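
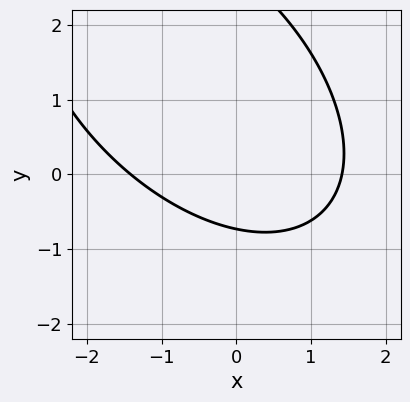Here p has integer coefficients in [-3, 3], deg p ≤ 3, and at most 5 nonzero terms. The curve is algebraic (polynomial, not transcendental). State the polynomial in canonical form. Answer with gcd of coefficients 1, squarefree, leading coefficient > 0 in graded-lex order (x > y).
x^2 + x*y + y^2 - 2*y - 2

First, the degree is 2 — the shape is more complex than any degree-1 curve.
Finally, solving for integer coefficients yields p as stated.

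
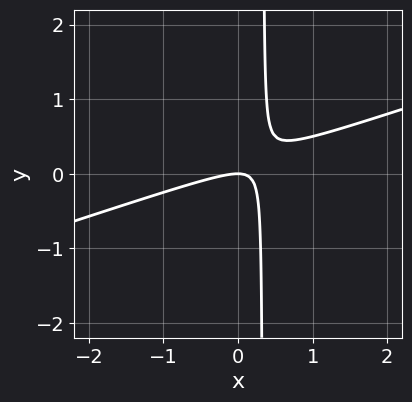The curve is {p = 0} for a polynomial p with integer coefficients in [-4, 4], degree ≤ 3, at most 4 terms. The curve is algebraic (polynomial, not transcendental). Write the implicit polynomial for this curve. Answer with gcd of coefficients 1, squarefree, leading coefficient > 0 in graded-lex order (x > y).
1. Degree: a generic line meets the curve in up to 2 points, so deg p = 2.
2. Observable constraints: one x-axis crossing is at x = 0; it meets the y-axis at y = 0 (among the integer gridlines).
3. Matching integer coefficients to the picture gives p.

x^2 - 3*x*y + y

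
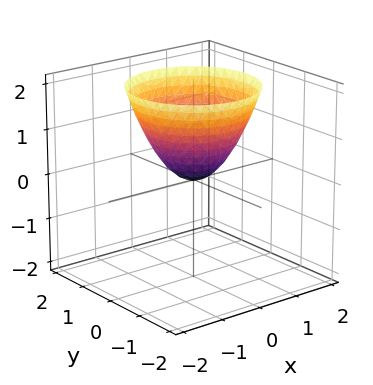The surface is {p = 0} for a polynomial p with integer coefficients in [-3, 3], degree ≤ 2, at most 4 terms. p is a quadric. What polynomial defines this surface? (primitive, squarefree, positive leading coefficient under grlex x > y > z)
x^2 + y^2 - z

(a) The degree is 2 — a paraboloid; a quadric.
(b) Symmetries: every cross-section ⟂ z is a circle, so x, y appear only via x² + y².
(c) Reading off the gridlines: it crosses the z-axis at the gridline z = 0; a circular section at z = 1 has radius exactly 1.
(d) Assembling these constraints gives the stated polynomial.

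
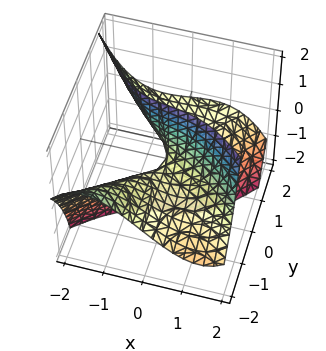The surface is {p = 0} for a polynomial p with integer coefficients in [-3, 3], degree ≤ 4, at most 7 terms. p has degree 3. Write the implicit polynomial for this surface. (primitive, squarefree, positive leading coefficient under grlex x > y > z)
(a) deg p = 3. The shape is more complex than any degree-2 surface.
(b) Against the integer gridlines: the visible z-axis segment lies entirely on the surface; the visible y-axis segment lies entirely on the surface.
(c) Fitting integer coefficients to these (and the overall shape) gives p.

x^3 - x*y^2 + x*y + 3*y*z + x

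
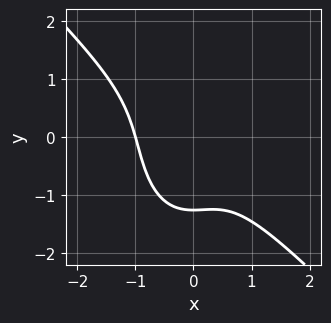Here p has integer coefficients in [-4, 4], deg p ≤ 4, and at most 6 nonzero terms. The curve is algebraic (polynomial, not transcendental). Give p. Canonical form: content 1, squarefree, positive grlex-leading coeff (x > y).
3*x^3 + 2*x^2*y + y^3 + x^2 + 2

deg p = 3.
Against the integer gridlines: it meets the x-axis at x = -1 (among the integer gridlines).
These observations pin down the coefficients.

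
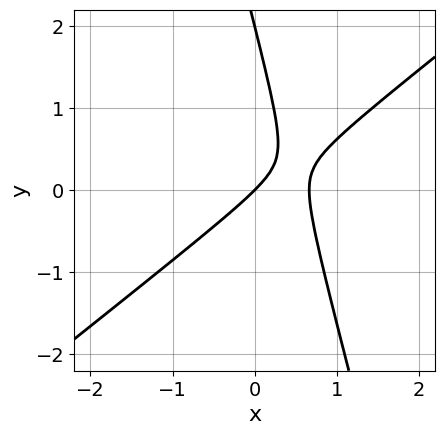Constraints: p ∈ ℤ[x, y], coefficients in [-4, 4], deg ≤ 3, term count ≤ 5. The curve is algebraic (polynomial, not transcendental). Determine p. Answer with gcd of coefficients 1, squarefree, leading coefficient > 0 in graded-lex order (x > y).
1. The degree is 2 — a generic line meets the curve in up to 2 points.
2. Checking where it meets the axes: among the integer gridlines, it crosses the y-axis at y ∈ {0, 2}; one x-axis crossing is at x = 0.
3. Solving for integer coefficients yields p as stated.

3*x^2 - 3*x*y - y^2 - 2*x + 2*y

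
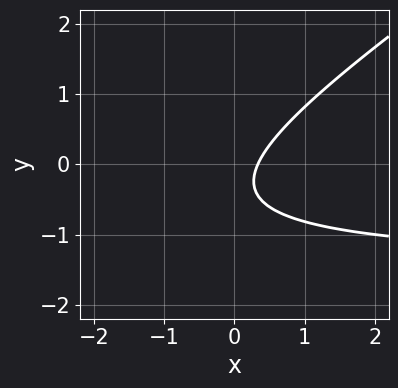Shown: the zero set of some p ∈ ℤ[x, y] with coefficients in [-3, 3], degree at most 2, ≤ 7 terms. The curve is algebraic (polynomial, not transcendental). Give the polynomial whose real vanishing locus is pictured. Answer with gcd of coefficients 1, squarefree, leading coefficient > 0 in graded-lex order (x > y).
First, degree: a generic line meets the curve in up to 2 points, so deg p = 2.
Next, from the axis intercepts and sections: it misses every integer gridline on the y-axis.
Finally, fitting integer coefficients to these (and the overall shape) gives p.

2*x*y - 3*y^2 + 3*x - 2*y - 1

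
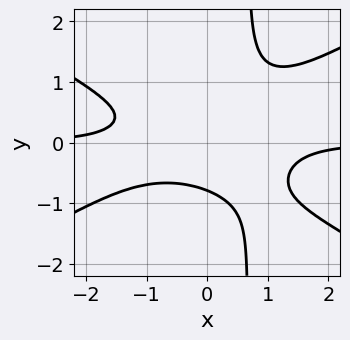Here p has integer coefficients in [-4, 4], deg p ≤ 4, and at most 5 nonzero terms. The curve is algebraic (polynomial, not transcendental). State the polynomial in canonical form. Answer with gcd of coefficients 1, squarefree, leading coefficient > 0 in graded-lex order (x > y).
x^3*y - 3*x*y^3 + 2*y^3 + 1

The degree is 4 — no degree-3 curve has this shape.
Observable constraints: it misses every integer gridline on the x-axis.
Solving for integer coefficients yields p as stated.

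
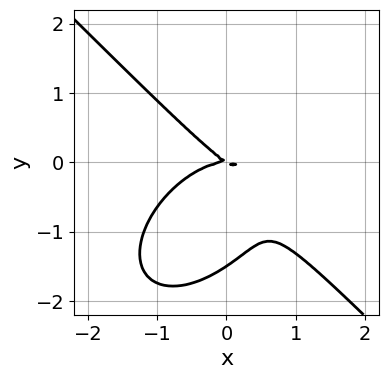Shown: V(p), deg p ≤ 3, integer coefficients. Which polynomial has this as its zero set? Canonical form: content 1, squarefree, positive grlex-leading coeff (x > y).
2*x^3 + 2*y^3 + 2*x*y + 3*y^2

The degree is 3 — the shape is more complex than any degree-2 curve.
Against the integer gridlines: it crosses the y-axis at the gridline y = 0; it crosses the x-axis at the gridline x = 0.
Matching integer coefficients to the picture gives p.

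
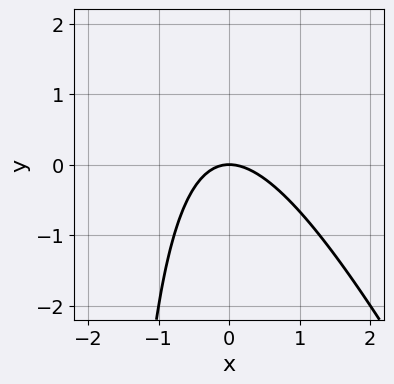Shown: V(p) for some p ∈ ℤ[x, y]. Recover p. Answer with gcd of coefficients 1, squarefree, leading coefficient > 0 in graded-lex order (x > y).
2*x^2 + x*y + 2*y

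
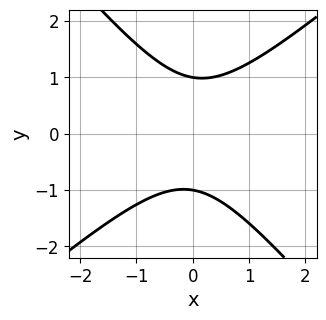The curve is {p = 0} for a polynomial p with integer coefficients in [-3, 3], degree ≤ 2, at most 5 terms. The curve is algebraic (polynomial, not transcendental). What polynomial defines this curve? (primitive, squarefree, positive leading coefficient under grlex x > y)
(a) Degree: a generic line meets the curve in up to 2 points, so deg p = 2.
(b) From the visible intercepts: it misses every integer gridline on the x-axis; the y-axis gridline crossings are at y ∈ {-1, 1}.
(c) The integer polynomial consistent with all of this is the stated p.

3*x^2 - x*y - 3*y^2 + 3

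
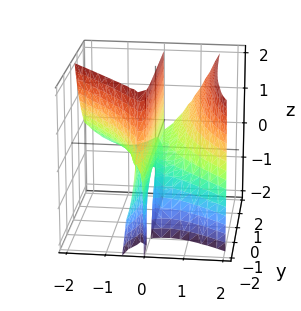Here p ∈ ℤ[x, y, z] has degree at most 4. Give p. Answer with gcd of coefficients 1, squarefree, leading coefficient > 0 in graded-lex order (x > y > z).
3*x^3 + 3*x^2*y - 2*x*y*z - 3*x*z - 2*x

Degree: the shape is more complex than any degree-2 surface, so deg p = 3.
From the axis intercepts and sections: every point of the z-axis in the box is on the surface; it meets the x-axis at x = 0 (among the integer gridlines); the visible y-axis segment lies entirely on the surface.
The integer polynomial consistent with all of this is the stated p.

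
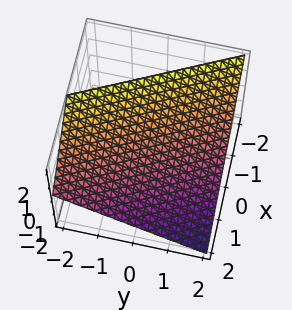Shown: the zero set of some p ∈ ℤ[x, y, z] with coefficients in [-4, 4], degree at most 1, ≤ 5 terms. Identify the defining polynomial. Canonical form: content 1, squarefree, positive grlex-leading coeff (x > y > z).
First, degree: every cross-section is a straight line — this is a plane, so deg p = 1.
Then, against the integer gridlines: one x-axis crossing is at x = 1; it crosses the y-axis at the gridline y = 2; it crosses the z-axis at the gridline z = 1.
Finally, matching integer coefficients to the picture gives p.

2*x + y + 2*z - 2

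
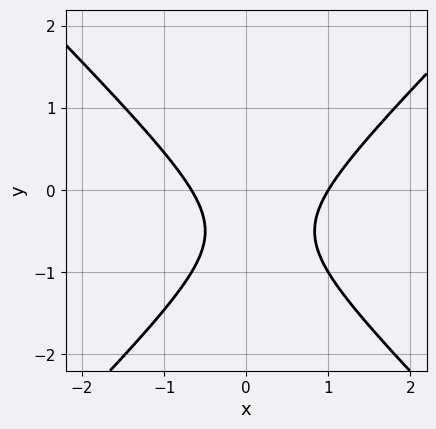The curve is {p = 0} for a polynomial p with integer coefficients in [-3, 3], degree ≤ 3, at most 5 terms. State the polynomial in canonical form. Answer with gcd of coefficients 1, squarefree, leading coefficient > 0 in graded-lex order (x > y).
3*x^2 - 3*y^2 - x - 3*y - 2

(a) deg p = 2. A generic line meets the curve in up to 2 points.
(b) Observable constraints: it meets the x-axis at x = 1 (among the integer gridlines); the curve avoids every integer y-axis point in the box.
(c) Solving for integer coefficients yields p as stated.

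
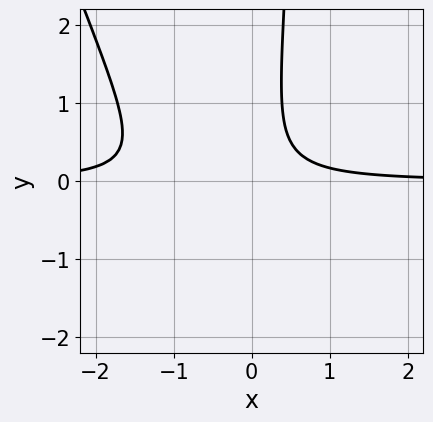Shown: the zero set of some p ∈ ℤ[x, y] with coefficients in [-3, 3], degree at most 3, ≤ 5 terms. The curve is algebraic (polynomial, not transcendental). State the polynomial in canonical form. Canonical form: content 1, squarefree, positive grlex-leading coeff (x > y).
3*x^2*y + x*y^2 + 3*x*y - y^2 - 1

1. Degree: the shape is more complex than any degree-2 curve, so deg p = 3.
2. From the visible intercepts: the curve avoids every integer x-axis point in the box; the curve avoids every integer y-axis point in the box.
3. Fitting integer coefficients to these (and the overall shape) gives p.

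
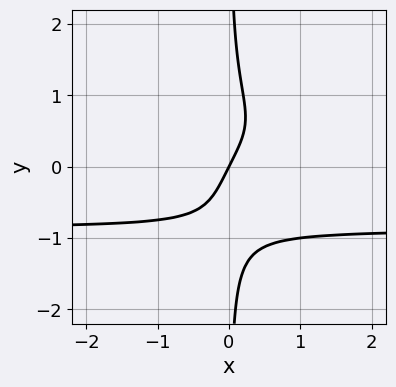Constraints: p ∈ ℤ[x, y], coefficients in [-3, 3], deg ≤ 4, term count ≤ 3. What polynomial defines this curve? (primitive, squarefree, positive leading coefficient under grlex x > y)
3*x*y^3 + 2*x - y

Degree: the shape is more complex than any degree-3 curve, so deg p = 4.
Reading off the gridlines: it crosses the y-axis at the gridline y = 0; it crosses the x-axis at the gridline x = 0.
These observations pin down the coefficients.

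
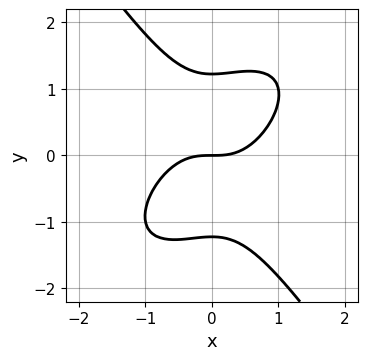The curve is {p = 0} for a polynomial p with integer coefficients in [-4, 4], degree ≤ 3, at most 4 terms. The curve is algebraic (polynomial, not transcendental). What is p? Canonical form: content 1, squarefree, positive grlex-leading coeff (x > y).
3*x^3 - 2*x^2*y + 2*y^3 - 3*y

First, the degree is 3 — the shape is more complex than any degree-2 curve.
Next, checking where it meets the axes: it meets the x-axis at x = 0 (among the integer gridlines); it crosses the y-axis at the gridline y = 0.
Finally, matching integer coefficients to the picture gives p.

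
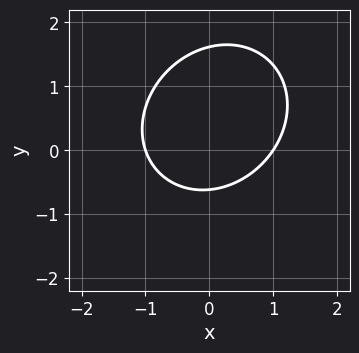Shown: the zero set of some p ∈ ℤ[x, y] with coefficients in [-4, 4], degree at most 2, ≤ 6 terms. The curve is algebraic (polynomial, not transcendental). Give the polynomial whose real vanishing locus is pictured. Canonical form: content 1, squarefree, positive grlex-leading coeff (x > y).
1. Degree: a generic line meets the curve in up to 2 points, so deg p = 2.
2. From the axis intercepts and sections: the x-axis gridline crossings are at x ∈ {-1, 1}.
3. Putting this together gives p.

3*x^2 - x*y + 3*y^2 - 3*y - 3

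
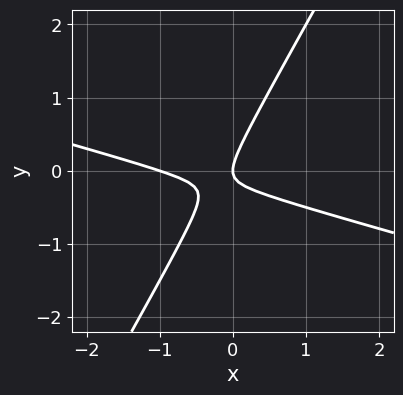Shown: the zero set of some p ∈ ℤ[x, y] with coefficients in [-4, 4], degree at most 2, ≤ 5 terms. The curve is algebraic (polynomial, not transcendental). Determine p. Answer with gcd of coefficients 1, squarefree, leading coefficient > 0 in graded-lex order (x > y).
x^2 + 3*x*y - 2*y^2 + x

First, degree: a generic line meets the curve in up to 2 points, so deg p = 2.
Then, from the visible intercepts: it crosses the y-axis at the gridline y = 0; among the integer gridlines, it crosses the x-axis at x ∈ {-1, 0}.
Finally, these observations pin down the coefficients.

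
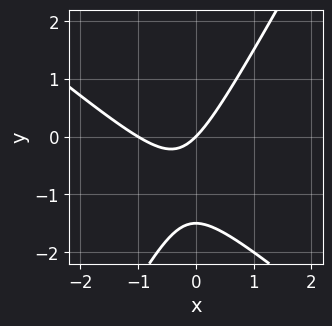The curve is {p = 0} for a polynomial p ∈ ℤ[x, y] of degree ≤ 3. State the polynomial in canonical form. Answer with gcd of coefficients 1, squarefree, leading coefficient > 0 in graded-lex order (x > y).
First, degree: a generic line meets the curve in up to 2 points, so deg p = 2.
Then, reading off the gridlines: the x-axis gridline crossings are at x ∈ {-1, 0}; it crosses the y-axis at the gridline y = 0.
Finally, the integer polynomial consistent with all of this is the stated p.

3*x^2 + 2*x*y - 2*y^2 + 3*x - 3*y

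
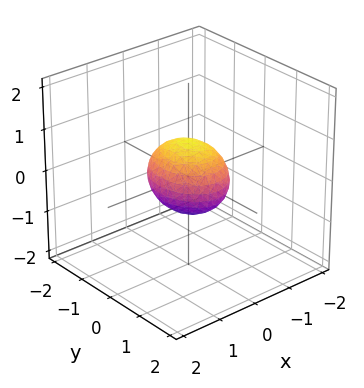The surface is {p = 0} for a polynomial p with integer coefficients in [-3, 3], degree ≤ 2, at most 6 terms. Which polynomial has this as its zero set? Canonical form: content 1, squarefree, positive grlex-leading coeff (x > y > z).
3*x^2 + 2*y^2 + 3*z^2 - 2

(a) The degree is 2 — bounded and convex; a quadric.
(b) Symmetries: the z ↦ −z reflection is a symmetry, so z appears only in even powers; mirror symmetry x ↦ −x ⇒ only even powers of x; it's symmetric under y → −y, forcing even powers of y.
(c) From the axis intercepts and sections: the y-axis gridline crossings are at y ∈ {-1, 1}.
(d) Putting this together gives p.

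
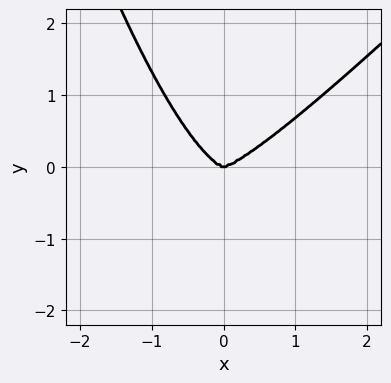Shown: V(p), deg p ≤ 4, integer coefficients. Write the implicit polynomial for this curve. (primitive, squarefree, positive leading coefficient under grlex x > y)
First, deg p = 4. A generic line meets the curve in up to 4 points.
Then, from the axis intercepts and sections: it meets the x-axis at x = 0 (among the integer gridlines); one y-axis crossing is at y = 0.
Finally, the integer polynomial consistent with all of this is the stated p.

x^4 - x^3*y - y^3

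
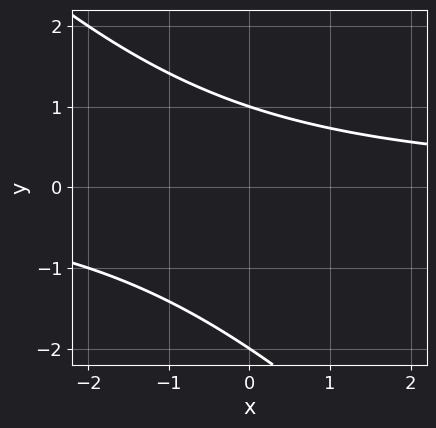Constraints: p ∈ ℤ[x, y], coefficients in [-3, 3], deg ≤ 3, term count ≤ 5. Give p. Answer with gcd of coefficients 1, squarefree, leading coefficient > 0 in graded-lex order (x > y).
x*y + y^2 + y - 2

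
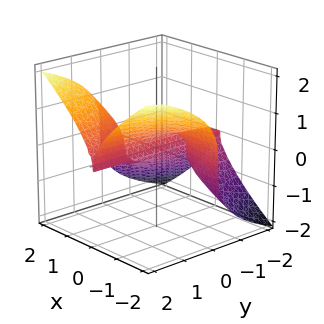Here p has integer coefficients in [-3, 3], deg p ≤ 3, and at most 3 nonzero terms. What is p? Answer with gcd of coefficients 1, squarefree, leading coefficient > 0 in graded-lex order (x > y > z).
First, the degree is 3 — the shape is more complex than any degree-2 surface.
Then, against the integer gridlines: it meets the x-axis at x = 0 (among the integer gridlines); every point of the y-axis in the box is on the surface; one z-axis crossing is at z = 0.
Finally, matching integer coefficients to the picture gives p.

3*x^2*y - 3*z^3 - x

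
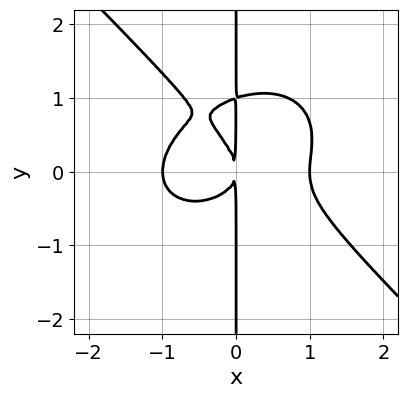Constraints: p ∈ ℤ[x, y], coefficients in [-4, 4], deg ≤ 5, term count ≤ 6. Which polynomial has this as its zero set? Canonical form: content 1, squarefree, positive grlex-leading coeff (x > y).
2*x^4 + x^2*y^2 + 3*x*y^3 - 3*x*y^2 - 2*x^2

1. Degree: a generic line meets the curve in up to 4 points, so deg p = 4.
2. Reading off the gridlines: the x-axis gridline crossings are at x ∈ {-1, 1}; every point of the y-axis in the box is on the curve.
3. Fitting integer coefficients to these (and the overall shape) gives p.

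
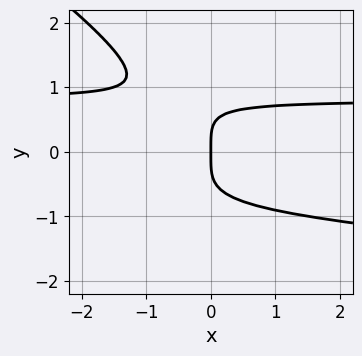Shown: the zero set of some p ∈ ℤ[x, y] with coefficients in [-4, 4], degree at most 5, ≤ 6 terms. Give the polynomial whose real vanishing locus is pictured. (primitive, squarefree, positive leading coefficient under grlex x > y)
2*x*y^3 + 3*y^4 + 3*x*y^2 - 3*x

Degree: no degree-3 curve has this shape, so deg p = 4.
Checking where it meets the axes: it meets the x-axis at x = 0 (among the integer gridlines); it crosses the y-axis at the gridline y = 0.
The integer polynomial consistent with all of this is the stated p.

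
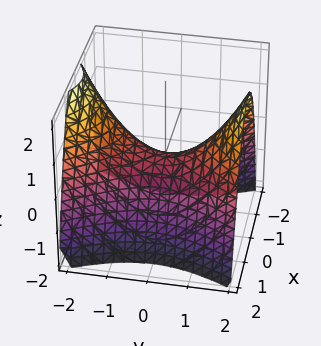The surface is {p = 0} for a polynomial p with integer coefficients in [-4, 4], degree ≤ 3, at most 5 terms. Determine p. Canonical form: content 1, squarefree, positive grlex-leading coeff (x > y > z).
First, deg p = 2. A saddle surface; a quadric.
Then, symmetries: it's symmetric under x → −x, forcing even powers of x; mirror symmetry y ↦ −y ⇒ only even powers of y.
Then, reading off the gridlines: it meets the x-axis at x = 0 (among the integer gridlines); it meets the y-axis at y = 0 (among the integer gridlines); it meets the z-axis at z = 0 (among the integer gridlines).
Finally, fitting integer coefficients to these (and the overall shape) gives p.

2*x^2 - y^2 + 2*z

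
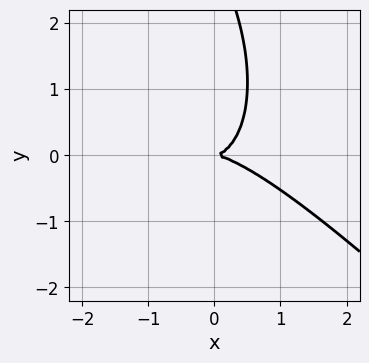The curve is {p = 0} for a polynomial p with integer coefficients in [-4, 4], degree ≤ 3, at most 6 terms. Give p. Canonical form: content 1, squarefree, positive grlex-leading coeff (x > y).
2*x^3 + 3*x^2*y + 2*x*y^2 + y^3 - 3*y^2

First, deg p = 3. A generic line meets the curve in up to 3 points.
Next, observable constraints: it meets the x-axis at x = 0 (among the integer gridlines); one y-axis crossing is at y = 0.
Finally, together with the visible shape, these determine p as stated.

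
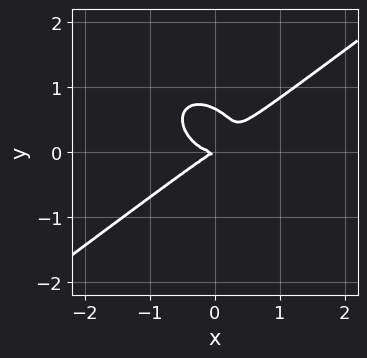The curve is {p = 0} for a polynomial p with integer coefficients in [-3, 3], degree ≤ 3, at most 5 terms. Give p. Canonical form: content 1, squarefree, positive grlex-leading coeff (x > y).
(a) deg p = 3.
(b) From the axis intercepts and sections: it meets the x-axis at x = 0 (among the integer gridlines); it meets the y-axis at y = 0 (among the integer gridlines).
(c) These observations pin down the coefficients.

2*x^3 - x^2*y - 3*y^3 - x*y + 2*y^2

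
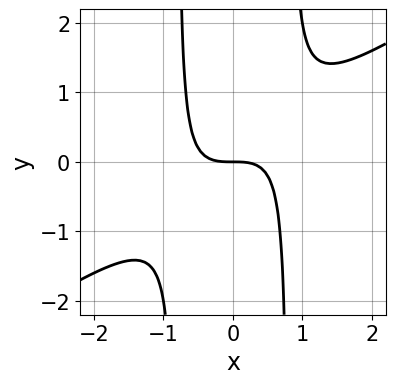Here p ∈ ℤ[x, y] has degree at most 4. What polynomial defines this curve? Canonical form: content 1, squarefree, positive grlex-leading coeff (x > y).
2*x^3 - 3*x^2*y + 2*y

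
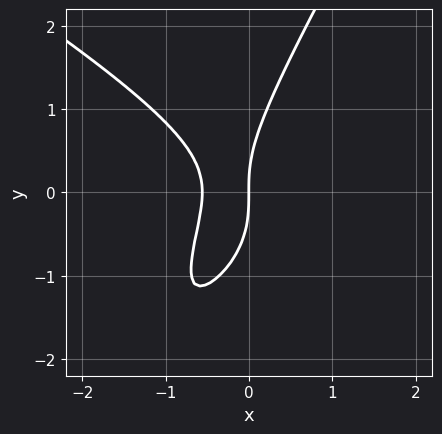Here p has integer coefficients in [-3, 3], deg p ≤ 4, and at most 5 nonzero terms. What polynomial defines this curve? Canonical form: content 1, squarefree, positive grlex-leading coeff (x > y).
First, deg p = 3. No degree-2 curve has this shape.
Next, from the axis intercepts and sections: it crosses the y-axis at the gridline y = 0; one x-axis crossing is at x = 0.
Finally, solving for integer coefficients yields p as stated.

x^3 - 2*x*y^2 + y^3 - 3*x^2 - 2*x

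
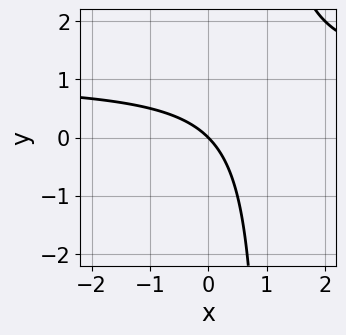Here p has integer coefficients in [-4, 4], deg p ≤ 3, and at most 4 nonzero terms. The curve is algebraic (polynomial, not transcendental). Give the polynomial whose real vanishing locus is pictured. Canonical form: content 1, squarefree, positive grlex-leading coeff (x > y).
x*y - x - y

1. The degree is 2 — no degree-1 curve has this shape.
2. Observable constraints: one x-axis crossing is at x = 0; one y-axis crossing is at y = 0.
3. Matching integer coefficients to the picture gives p.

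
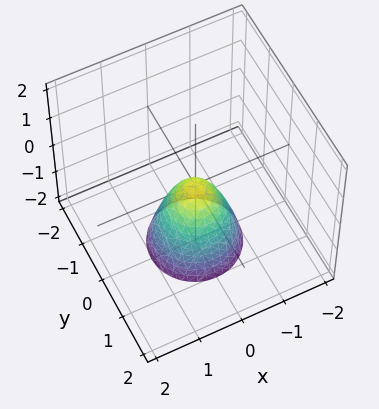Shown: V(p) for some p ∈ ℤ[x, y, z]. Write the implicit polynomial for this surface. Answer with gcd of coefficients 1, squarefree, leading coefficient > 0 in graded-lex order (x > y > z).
1. Degree: a single bowl opening along one axis; a quadric, so deg p = 2.
2. Symmetries: rotational symmetry about the z-axis ⇒ p depends on x, y only through x² + y².
3. From the axis intercepts and sections: it crosses the z-axis at the gridline z = 0; a circular section at z = -2 has radius exactly 1.
4. Solving for integer coefficients yields p as stated.

2*x^2 + 2*y^2 + z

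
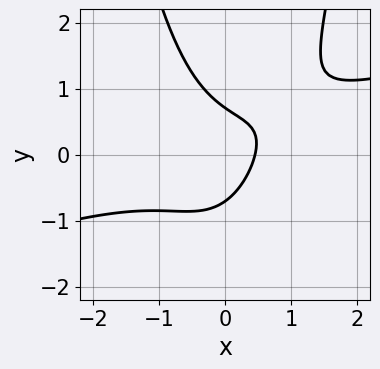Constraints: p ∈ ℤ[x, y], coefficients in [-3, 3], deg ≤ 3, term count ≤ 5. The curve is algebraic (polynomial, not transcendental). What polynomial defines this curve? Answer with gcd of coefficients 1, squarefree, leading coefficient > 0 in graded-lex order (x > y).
1. Degree: the shape is more complex than any degree-2 curve, so deg p = 3.
2. The integer polynomial consistent with all of this is the stated p.

x^3 - 3*x^2*y + 2*y^2 + 2*x - 1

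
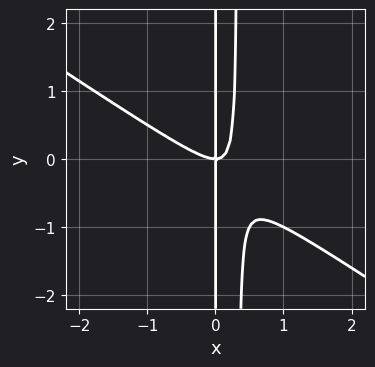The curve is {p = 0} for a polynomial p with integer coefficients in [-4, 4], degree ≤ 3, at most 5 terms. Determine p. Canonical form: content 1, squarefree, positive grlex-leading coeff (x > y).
2*x^3 + 3*x^2*y - x*y

deg p = 3.
From the visible intercepts: every point of the y-axis in the box is on the curve; it crosses the x-axis at the gridline x = 0.
Fitting integer coefficients to these (and the overall shape) gives p.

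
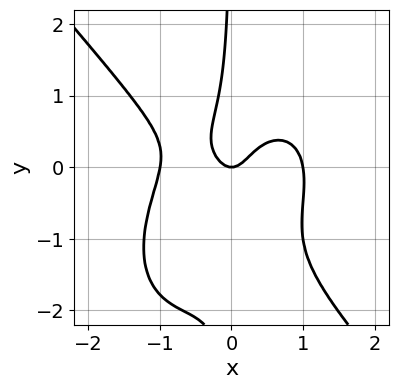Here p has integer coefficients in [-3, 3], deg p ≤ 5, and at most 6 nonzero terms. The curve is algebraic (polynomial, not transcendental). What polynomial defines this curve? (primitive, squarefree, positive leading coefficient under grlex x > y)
3*x^4 + 2*x*y^3 + 3*x*y^2 - 3*x^2 + y

First, deg p = 4.
Next, reading off the gridlines: among the integer gridlines, it crosses the x-axis at x ∈ {-1, 0, 1}; one y-axis crossing is at y = 0.
Finally, matching integer coefficients to the picture gives p.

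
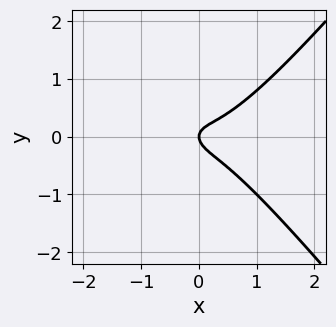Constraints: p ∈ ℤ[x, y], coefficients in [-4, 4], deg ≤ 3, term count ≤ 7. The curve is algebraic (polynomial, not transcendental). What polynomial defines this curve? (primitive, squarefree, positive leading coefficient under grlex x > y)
3*x^3 - 2*x*y^2 - x*y - 3*y^2 + x

First, degree: no degree-2 curve has this shape, so deg p = 3.
Next, against the integer gridlines: it crosses the y-axis at the gridline y = 0; one x-axis crossing is at x = 0.
Finally, assembling these constraints gives the stated polynomial.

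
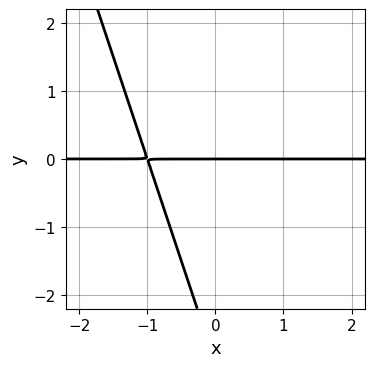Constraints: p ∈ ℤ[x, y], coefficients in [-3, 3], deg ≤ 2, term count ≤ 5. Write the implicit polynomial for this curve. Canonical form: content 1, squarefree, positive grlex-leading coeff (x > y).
3*x*y + y^2 + 3*y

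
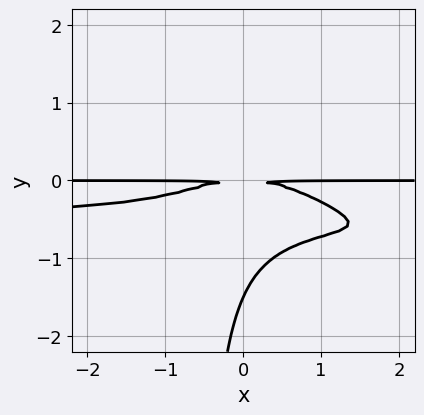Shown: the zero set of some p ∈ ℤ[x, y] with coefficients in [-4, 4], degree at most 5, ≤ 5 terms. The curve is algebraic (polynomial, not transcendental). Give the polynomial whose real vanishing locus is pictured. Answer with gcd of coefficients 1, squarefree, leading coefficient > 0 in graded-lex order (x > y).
(a) The degree is 4 — the shape is more complex than any degree-3 curve.
(b) Checking where it meets the axes: every point of the x-axis in the box is on the curve.
(c) Putting this together gives p.

2*x^2*y^2 + 3*x*y^3 + x^2*y + 2*y^3 + 3*y^2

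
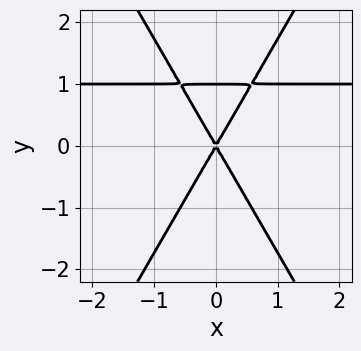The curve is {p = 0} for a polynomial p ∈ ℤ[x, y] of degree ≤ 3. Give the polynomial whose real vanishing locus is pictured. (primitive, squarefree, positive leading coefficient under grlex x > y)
1. The degree is 3 — no degree-2 curve has this shape.
2. Symmetries: the x ↦ −x reflection is a symmetry, so x appears only in even powers.
3. Observable constraints: one x-axis crossing is at x = 0; the y-axis gridline crossings are at y ∈ {0, 1}.
4. Putting this together gives p.

3*x^2*y - y^3 - 3*x^2 + y^2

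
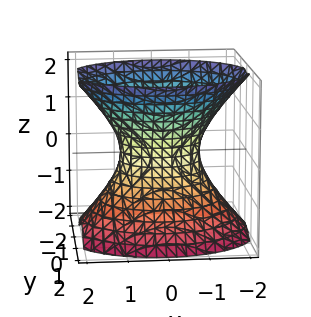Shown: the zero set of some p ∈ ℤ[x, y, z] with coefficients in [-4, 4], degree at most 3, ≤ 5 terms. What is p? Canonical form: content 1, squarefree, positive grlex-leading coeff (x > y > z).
2*x^2 + 3*y^2 - 2*z^2 - 2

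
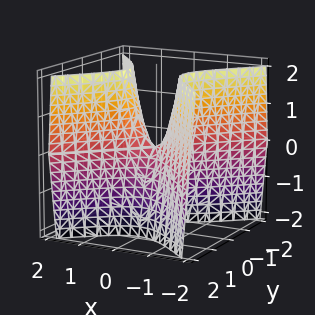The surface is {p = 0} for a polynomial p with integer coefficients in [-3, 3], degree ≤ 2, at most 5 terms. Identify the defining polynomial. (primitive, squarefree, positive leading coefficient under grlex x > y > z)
3*x^2 - 3*y^2 - z

First, the degree is 2 — a hyperbolic paraboloid; a quadric.
Then, symmetries: it's symmetric under y → −y, forcing even powers of y; mirror symmetry x ↦ −x ⇒ only even powers of x.
Then, from the axis intercepts and sections: it crosses the y-axis at the gridline y = 0; one z-axis crossing is at z = 0.
Finally, these observations pin down the coefficients.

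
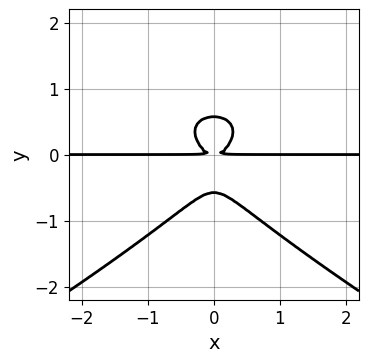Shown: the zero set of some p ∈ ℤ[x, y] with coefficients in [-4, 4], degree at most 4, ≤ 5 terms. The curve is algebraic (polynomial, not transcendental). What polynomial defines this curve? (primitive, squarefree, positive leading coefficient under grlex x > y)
1. Degree: no degree-3 curve has this shape, so deg p = 4.
2. Symmetries: the x ↦ −x reflection is a symmetry, so x appears only in even powers.
3. Observable constraints: every point of the x-axis in the box is on the curve.
4. Matching integer coefficients to the picture gives p.

x^2*y^2 - 3*y^4 - 3*x^2*y + y^2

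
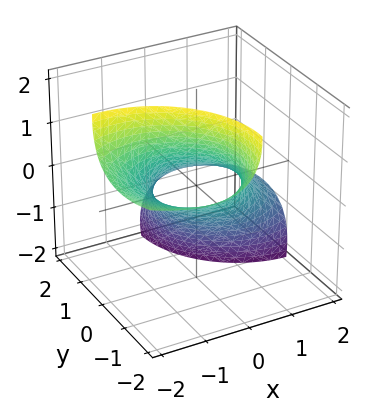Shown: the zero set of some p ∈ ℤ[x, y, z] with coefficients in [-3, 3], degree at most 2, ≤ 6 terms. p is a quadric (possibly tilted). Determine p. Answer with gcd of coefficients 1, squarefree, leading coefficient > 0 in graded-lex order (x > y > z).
x^2 + 2*x*z + y^2 + 2*y*z + z^2 - 1

The degree is 2 — a generic line meets the surface in up to 2 points.
Observable constraints: among the integer gridlines, it crosses the x-axis at x ∈ {-1, 1}; the z-axis gridline crossings are at z ∈ {-1, 1}; among the integer gridlines, it crosses the y-axis at y ∈ {-1, 1}.
Assembling these constraints gives the stated polynomial.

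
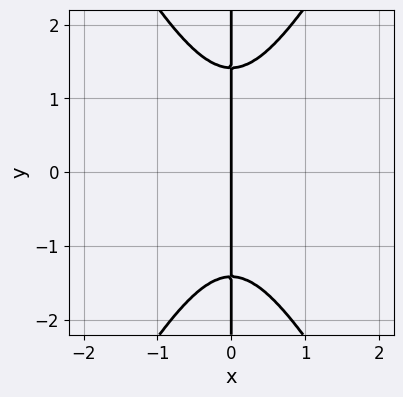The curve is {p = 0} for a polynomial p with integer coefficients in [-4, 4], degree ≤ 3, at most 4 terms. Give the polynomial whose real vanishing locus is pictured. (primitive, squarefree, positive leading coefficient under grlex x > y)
1. deg p = 3. A generic line meets the curve in up to 3 points.
2. Symmetries: the y ↦ −y reflection is a symmetry, so y appears only in even powers.
3. Observable constraints: it crosses the x-axis at the gridline x = 0; every point of the y-axis in the box is on the curve.
4. Matching integer coefficients to the picture gives p.

3*x^3 - x*y^2 + 2*x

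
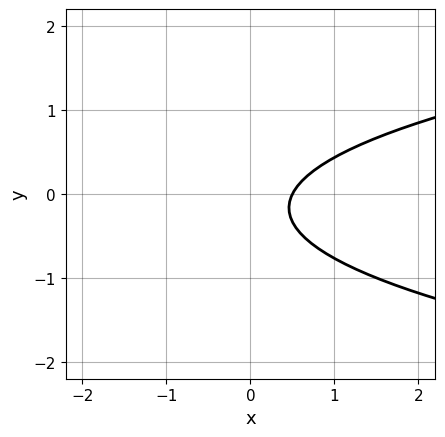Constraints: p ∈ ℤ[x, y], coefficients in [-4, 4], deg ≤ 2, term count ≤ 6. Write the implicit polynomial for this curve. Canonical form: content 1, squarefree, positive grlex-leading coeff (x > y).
First, the degree is 2 — no degree-1 curve has this shape.
Next, reading off the gridlines: no y-intercept at any integer in the box.
Finally, together with the visible shape, these determine p as stated.

3*y^2 - 2*x + y + 1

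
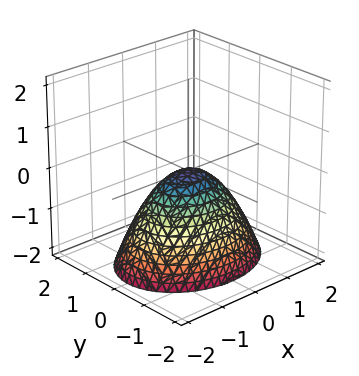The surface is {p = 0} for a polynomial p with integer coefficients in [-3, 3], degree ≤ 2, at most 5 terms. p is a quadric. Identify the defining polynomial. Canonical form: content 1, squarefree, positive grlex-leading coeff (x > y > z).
2*x^2 + 3*y^2 + 3*z

(a) Degree: a single bowl opening along one axis; a quadric, so deg p = 2.
(b) Symmetries: mirror symmetry x ↦ −x ⇒ only even powers of x; it's symmetric under y → −y, forcing even powers of y.
(c) Observable constraints: one x-axis crossing is at x = 0; one y-axis crossing is at y = 0; it meets the z-axis at z = 0 (among the integer gridlines).
(d) Together with the visible shape, these determine p as stated.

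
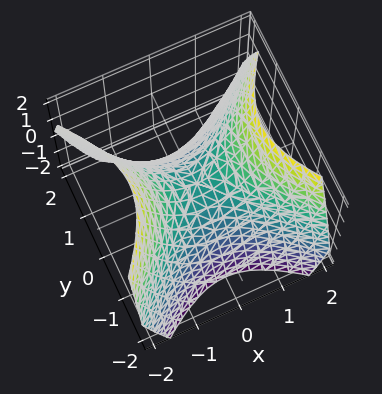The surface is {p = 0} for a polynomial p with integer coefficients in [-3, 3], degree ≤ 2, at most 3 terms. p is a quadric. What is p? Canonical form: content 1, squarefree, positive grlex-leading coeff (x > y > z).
deg p = 2. A saddle surface; a quadric.
Symmetries: it's symmetric under x → −x, forcing even powers of x; mirror symmetry y ↦ −y ⇒ only even powers of y.
From the axis intercepts and sections: one z-axis crossing is at z = 0; it meets the y-axis at y = 0 (among the integer gridlines).
Solving for integer coefficients yields p as stated.

x^2 - y^2 - z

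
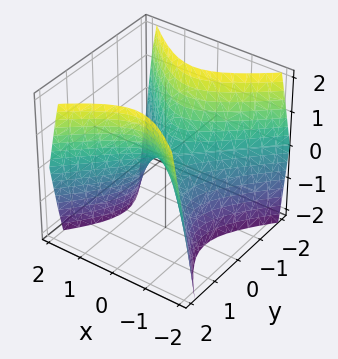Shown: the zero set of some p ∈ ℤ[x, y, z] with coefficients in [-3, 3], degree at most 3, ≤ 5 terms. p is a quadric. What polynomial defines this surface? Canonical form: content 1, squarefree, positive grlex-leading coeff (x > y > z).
1. Degree: a saddle surface; a quadric, so deg p = 2.
2. Symmetries: mirror symmetry y ↦ −y ⇒ only even powers of y; mirror symmetry x ↦ −x ⇒ only even powers of x.
3. Checking where it meets the axes: it meets the y-axis at y = 0 (among the integer gridlines); it crosses the z-axis at the gridline z = 0; it crosses the x-axis at the gridline x = 0.
4. The integer polynomial consistent with all of this is the stated p.

3*x^2 - 3*y^2 + 2*z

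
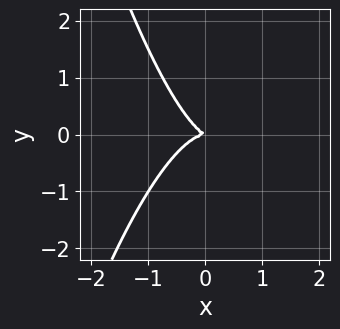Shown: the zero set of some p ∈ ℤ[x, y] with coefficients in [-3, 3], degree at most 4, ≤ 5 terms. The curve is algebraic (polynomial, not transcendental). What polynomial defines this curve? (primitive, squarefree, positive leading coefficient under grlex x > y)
3*x^3 + x*y + 2*y^2

(a) deg p = 3.
(b) Reading off the gridlines: it meets the y-axis at y = 0 (among the integer gridlines); one x-axis crossing is at x = 0.
(c) Together with the visible shape, these determine p as stated.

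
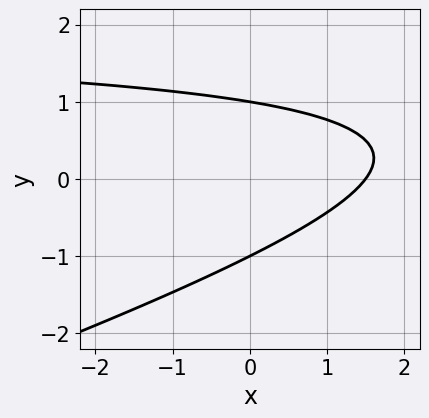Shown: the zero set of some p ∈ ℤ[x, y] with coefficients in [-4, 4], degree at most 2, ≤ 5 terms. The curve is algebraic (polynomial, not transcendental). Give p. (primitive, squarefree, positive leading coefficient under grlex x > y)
(a) deg p = 2. No degree-1 curve has this shape.
(b) Observable constraints: among the integer gridlines, it crosses the y-axis at y ∈ {-1, 1}.
(c) Fitting integer coefficients to these (and the overall shape) gives p.

x*y - 3*y^2 - 2*x + 3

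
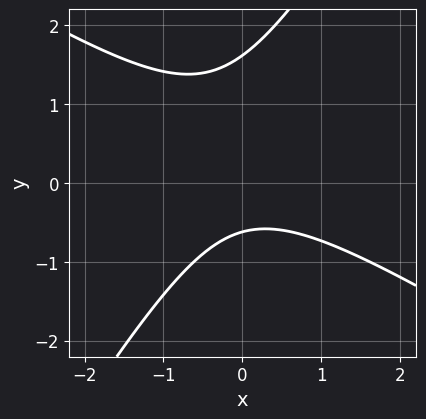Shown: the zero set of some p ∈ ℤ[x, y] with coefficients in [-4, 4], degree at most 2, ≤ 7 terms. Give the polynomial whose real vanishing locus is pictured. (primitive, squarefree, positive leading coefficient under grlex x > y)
The degree is 2 — the shape is more complex than any degree-1 curve.
Reading off the gridlines: the curve avoids every integer x-axis point in the box.
Matching integer coefficients to the picture gives p.

x^2 + x*y - y^2 + y + 1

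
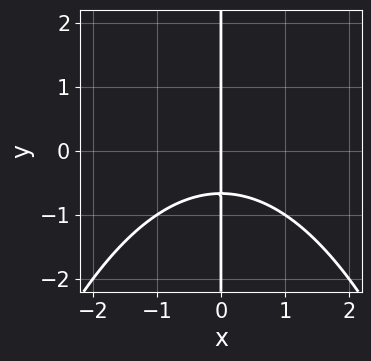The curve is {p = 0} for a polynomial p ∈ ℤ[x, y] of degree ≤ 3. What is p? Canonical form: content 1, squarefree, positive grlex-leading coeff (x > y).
x^3 + 3*x*y + 2*x

First, the degree is 3 — the shape is more complex than any degree-2 curve.
Next, against the integer gridlines: one x-axis crossing is at x = 0; every point of the y-axis in the box is on the curve.
Finally, these observations pin down the coefficients.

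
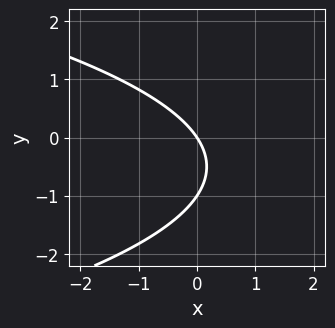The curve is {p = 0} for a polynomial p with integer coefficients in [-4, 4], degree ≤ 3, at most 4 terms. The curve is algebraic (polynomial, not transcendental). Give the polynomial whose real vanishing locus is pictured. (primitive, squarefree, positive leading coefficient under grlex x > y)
2*y^2 + 3*x + 2*y

1. The degree is 2 — a generic line meets the curve in up to 2 points.
2. Observable constraints: one x-axis crossing is at x = 0; among the integer gridlines, it crosses the y-axis at y ∈ {-1, 0}.
3. Assembling these constraints gives the stated polynomial.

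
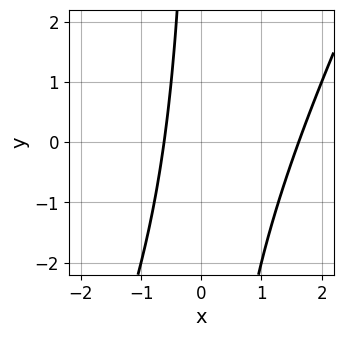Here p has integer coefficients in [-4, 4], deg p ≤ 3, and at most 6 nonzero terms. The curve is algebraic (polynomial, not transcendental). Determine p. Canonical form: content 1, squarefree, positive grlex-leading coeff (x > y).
First, the degree is 2 — a generic line meets the curve in up to 2 points.
Then, from the visible intercepts: the curve avoids every integer y-axis point in the box.
Finally, the integer polynomial consistent with all of this is the stated p.

2*x^2 - x*y - 2*x - 2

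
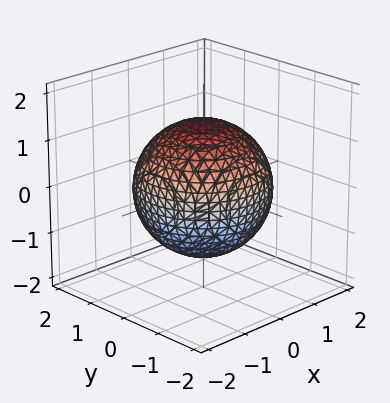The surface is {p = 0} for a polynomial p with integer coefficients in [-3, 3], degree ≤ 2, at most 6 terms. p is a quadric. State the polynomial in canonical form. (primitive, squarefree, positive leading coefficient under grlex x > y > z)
x^2 + y^2 + z^2 - 2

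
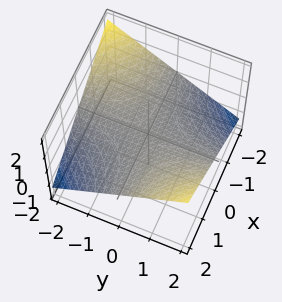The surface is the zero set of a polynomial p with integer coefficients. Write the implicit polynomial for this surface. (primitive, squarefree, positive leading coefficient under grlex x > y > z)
x*y - 3*z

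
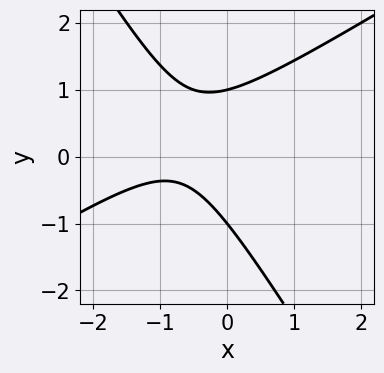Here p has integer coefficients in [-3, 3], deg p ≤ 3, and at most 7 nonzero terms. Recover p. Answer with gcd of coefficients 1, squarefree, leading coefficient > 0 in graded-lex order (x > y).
2*x^2 - 2*x*y - 2*y^2 + 3*x + 2

First, the degree is 2 — a generic line meets the curve in up to 2 points.
Next, reading off the gridlines: the curve avoids every integer x-axis point in the box; the y-axis gridline crossings are at y ∈ {-1, 1}.
Finally, the integer polynomial consistent with all of this is the stated p.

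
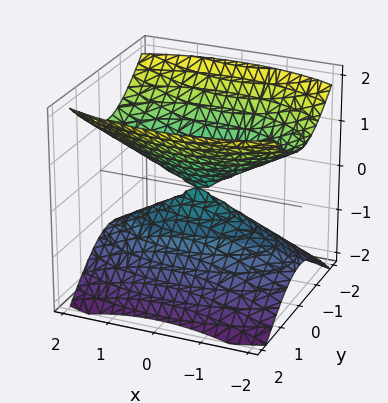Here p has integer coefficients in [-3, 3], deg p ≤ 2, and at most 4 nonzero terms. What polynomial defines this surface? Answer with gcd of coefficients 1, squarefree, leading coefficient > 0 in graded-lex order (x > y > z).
x^2 + 3*y^2 - 3*z^2

I count 2 distinct pieces. They look like related sheets of one shape, so recover p as a whole.
The degree is 2 — two nappes meeting at a single point; a quadric.
Symmetries: mirror symmetry z ↦ −z ⇒ only even powers of z; the y ↦ −y reflection is a symmetry, so y appears only in even powers; it's symmetric under x → −x, forcing even powers of x.
Against the integer gridlines: it crosses the z-axis at the gridline z = 0; it meets the y-axis at y = 0 (among the integer gridlines); it crosses the x-axis at the gridline x = 0.
Assembling these constraints gives the stated polynomial.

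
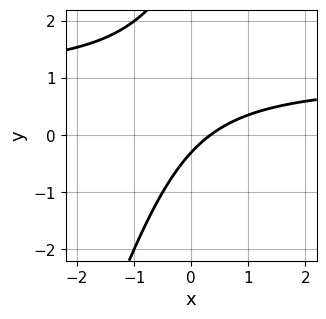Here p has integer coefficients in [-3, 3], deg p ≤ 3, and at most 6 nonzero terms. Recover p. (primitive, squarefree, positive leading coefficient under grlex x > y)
3*x*y - y^2 - 3*x + 3*y + 1

First, deg p = 2. No degree-1 curve has this shape.
Finally, putting this together gives p.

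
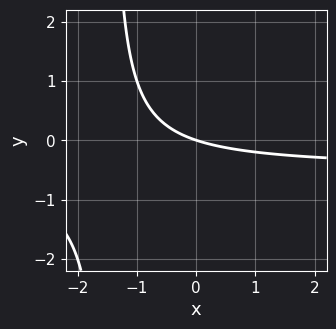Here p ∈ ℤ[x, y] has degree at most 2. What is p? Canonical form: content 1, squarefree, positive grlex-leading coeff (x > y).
First, deg p = 2. The shape is more complex than any degree-1 curve.
Then, against the integer gridlines: one x-axis crossing is at x = 0; one y-axis crossing is at y = 0.
Finally, these observations pin down the coefficients.

2*x*y + x + 3*y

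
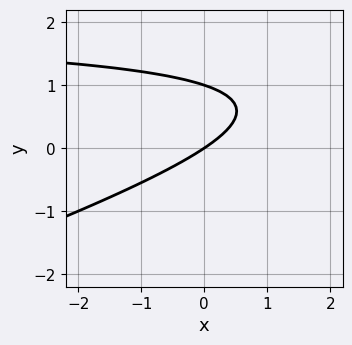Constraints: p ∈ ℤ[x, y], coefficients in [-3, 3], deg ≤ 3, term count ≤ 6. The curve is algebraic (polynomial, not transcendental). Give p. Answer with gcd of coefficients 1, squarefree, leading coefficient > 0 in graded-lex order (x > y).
(a) Degree: no degree-1 curve has this shape, so deg p = 2.
(b) Reading off the gridlines: one x-axis crossing is at x = 0; the y-axis gridline crossings are at y ∈ {0, 1}.
(c) The integer polynomial consistent with all of this is the stated p.

x*y - 3*y^2 - 2*x + 3*y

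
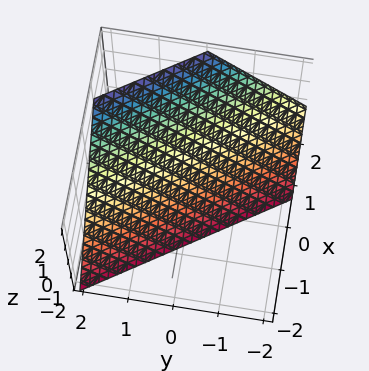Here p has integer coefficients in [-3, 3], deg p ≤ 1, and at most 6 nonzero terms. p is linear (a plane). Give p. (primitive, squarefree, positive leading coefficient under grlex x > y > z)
1. The degree is 1 — every cross-section is a straight line — this is a plane.
2. From the axis intercepts and sections: one z-axis crossing is at z = -1; it meets the y-axis at y = 1 (among the integer gridlines).
3. The integer polynomial consistent with all of this is the stated p.

3*x + 2*y - 2*z - 2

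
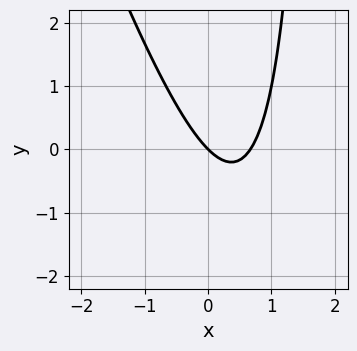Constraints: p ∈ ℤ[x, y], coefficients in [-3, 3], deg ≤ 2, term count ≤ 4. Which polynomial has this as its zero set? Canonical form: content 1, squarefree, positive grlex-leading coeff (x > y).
3*x^2 + x*y - 2*x - 2*y

(a) The degree is 2 — no degree-1 curve has this shape.
(b) Against the integer gridlines: it meets the x-axis at x = 0 (among the integer gridlines); it meets the y-axis at y = 0 (among the integer gridlines).
(c) The integer polynomial consistent with all of this is the stated p.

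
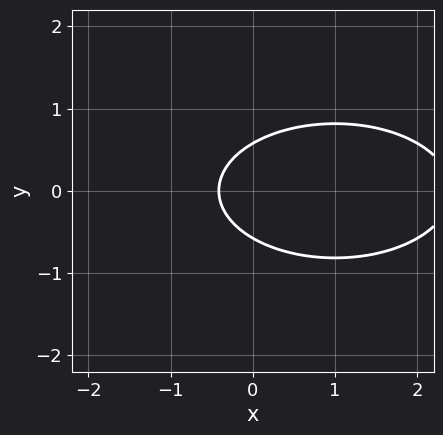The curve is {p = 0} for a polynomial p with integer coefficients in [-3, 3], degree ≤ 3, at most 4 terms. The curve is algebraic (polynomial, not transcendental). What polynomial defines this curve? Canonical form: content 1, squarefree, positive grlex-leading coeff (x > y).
x^2 + 3*y^2 - 2*x - 1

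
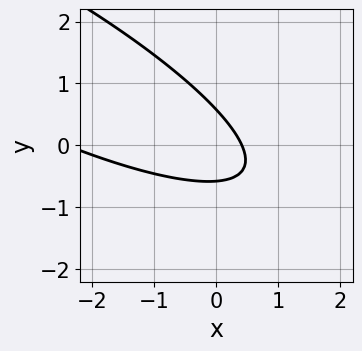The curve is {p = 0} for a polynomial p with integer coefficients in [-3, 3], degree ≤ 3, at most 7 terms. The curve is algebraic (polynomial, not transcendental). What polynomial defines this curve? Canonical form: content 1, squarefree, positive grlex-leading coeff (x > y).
(a) Degree: a generic line meets the curve in up to 2 points, so deg p = 2.
(b) The integer polynomial consistent with all of this is the stated p.

x^2 + 3*x*y + 3*y^2 + 2*x - 1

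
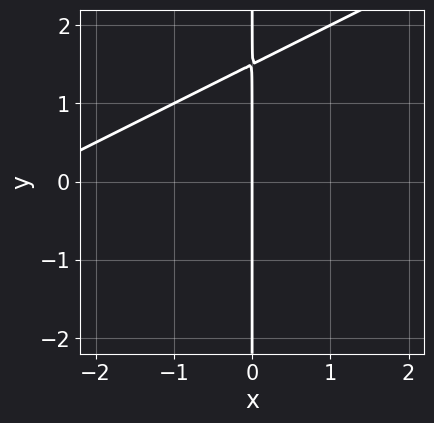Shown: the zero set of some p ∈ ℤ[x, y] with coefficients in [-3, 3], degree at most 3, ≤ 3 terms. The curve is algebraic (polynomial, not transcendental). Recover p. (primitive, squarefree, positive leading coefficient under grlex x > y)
1. The degree is 2 — the shape is more complex than any degree-1 curve.
2. Checking where it meets the axes: one x-axis crossing is at x = 0; every point of the y-axis in the box is on the curve.
3. Together with the visible shape, these determine p as stated.

x^2 - 2*x*y + 3*x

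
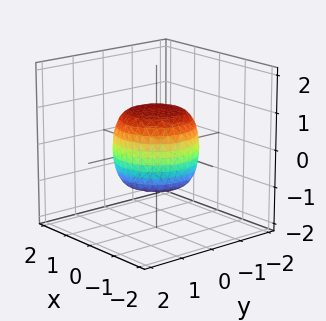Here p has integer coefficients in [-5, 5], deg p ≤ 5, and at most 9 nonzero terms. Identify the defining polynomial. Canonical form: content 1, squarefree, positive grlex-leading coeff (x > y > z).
2*x^4 + 4*x^2*y^2 + 2*y^4 - x^2 - y^2 + 2*z^2 - 2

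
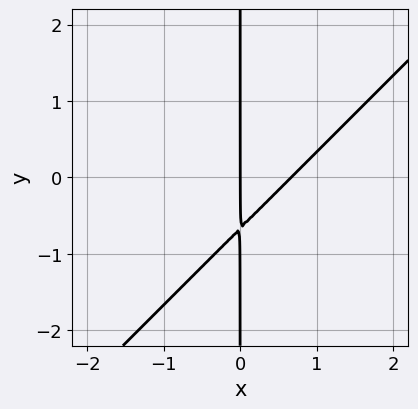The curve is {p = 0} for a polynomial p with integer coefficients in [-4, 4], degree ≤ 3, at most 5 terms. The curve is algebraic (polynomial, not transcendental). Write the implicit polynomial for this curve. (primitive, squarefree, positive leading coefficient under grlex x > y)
3*x^2 - 3*x*y - 2*x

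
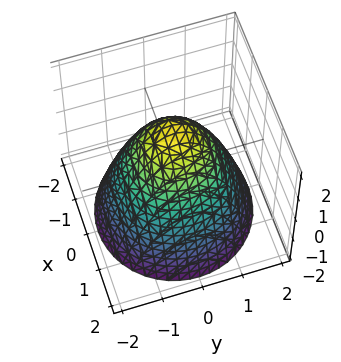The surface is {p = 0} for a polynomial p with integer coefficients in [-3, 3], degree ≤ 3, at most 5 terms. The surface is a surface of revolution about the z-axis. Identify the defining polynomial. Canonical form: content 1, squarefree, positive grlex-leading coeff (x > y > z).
First, degree: no degree-1 surface has this shape, so deg p = 2.
Then, symmetry: the surface is invariant under rotation about z: p = q(x² + y², z).
Next, against the integer gridlines: a circular section at z = 0 has radius between 1 and 2.
Finally, assembling these constraints gives the stated polynomial.

2*x^2 + 2*y^2 + 2*z - 3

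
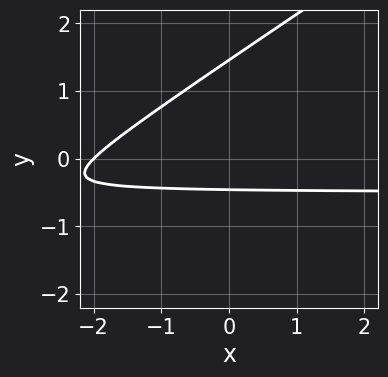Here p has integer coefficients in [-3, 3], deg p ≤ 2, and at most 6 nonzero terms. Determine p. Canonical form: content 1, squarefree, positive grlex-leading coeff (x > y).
(a) deg p = 2. A generic line meets the curve in up to 2 points.
(b) Checking where it meets the axes: it crosses the x-axis at the gridline x = -2.
(c) Solving for integer coefficients yields p as stated.

2*x*y - 3*y^2 + x + 3*y + 2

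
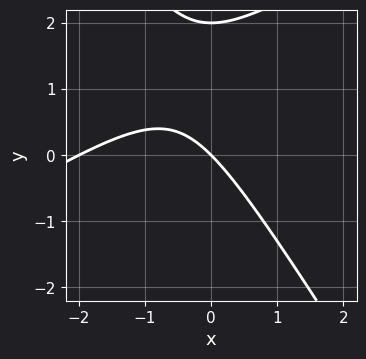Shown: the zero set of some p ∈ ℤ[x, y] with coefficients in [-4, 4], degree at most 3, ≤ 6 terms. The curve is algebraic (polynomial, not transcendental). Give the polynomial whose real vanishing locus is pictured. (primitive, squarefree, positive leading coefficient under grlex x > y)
x^2 - x*y - y^2 + 2*x + 2*y

First, degree: the shape is more complex than any degree-1 curve, so deg p = 2.
Then, from the visible intercepts: among the integer gridlines, it crosses the y-axis at y ∈ {0, 2}; among the integer gridlines, it crosses the x-axis at x ∈ {-2, 0}.
Finally, assembling these constraints gives the stated polynomial.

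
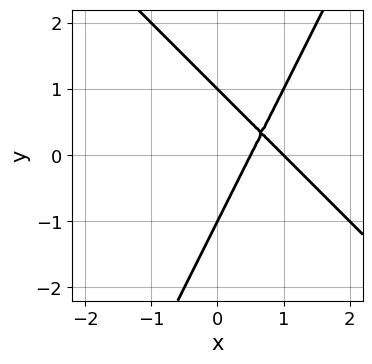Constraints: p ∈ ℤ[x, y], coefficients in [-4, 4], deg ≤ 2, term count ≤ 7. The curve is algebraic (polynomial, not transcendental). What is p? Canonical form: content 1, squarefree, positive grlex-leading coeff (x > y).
First, degree: no degree-1 curve has this shape, so deg p = 2.
Then, reading off the gridlines: the y-axis gridline crossings are at y ∈ {-1, 1}; it crosses the x-axis at the gridline x = 1.
Finally, putting this together gives p.

2*x^2 + x*y - y^2 - 3*x + 1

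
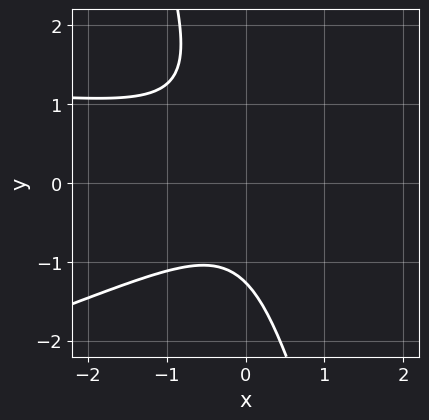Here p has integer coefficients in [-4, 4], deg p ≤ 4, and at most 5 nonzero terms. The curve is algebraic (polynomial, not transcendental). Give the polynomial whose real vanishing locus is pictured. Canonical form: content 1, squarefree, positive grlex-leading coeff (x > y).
First, degree: a generic line meets the curve in up to 3 points, so deg p = 3.
Then, reading off the gridlines: no x-intercept at any integer in the box.
Finally, putting this together gives p.

x^2*y - 3*x*y^2 - y^3 - 2*x^2 - 2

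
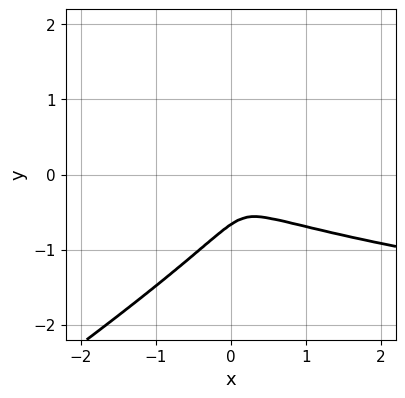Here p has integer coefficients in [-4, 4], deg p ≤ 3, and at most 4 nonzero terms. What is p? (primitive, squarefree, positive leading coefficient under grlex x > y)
First, deg p = 3.
Finally, the integer polynomial consistent with all of this is the stated p.

2*x*y^2 - 3*y^3 - x^2 - 2*y^2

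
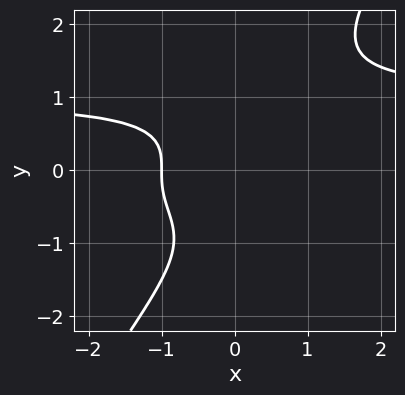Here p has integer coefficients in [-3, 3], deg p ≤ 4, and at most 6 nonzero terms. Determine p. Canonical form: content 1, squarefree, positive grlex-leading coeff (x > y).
First, degree: the shape is more complex than any degree-3 curve, so deg p = 4.
Next, from the visible intercepts: it crosses the x-axis at the gridline x = -1; it misses every integer gridline on the y-axis.
Finally, solving for integer coefficients yields p as stated.

3*x*y^3 - 2*y^4 - 3*x - 3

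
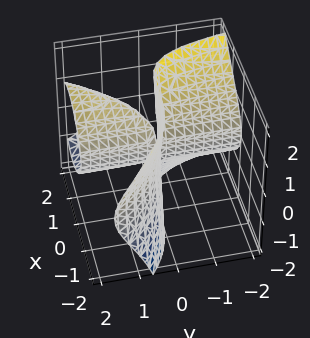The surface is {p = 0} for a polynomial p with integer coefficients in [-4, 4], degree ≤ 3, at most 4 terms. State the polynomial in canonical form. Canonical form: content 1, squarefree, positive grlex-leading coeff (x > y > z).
x^3 + 2*y*z^2 - 3*x*y

(a) deg p = 3. The shape is more complex than any degree-2 surface.
(b) Reading off the gridlines: one x-axis crossing is at x = 0; every point of the y-axis in the box is on the surface; the visible z-axis segment lies entirely on the surface.
(c) Matching integer coefficients to the picture gives p.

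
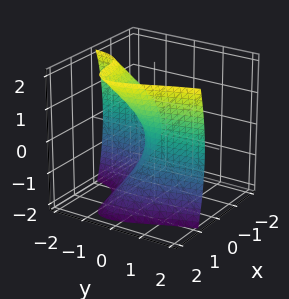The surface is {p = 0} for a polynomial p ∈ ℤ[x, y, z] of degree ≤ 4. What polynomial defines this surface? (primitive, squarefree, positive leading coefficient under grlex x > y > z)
First, the degree is 3 — no degree-2 surface has this shape.
Then, observable constraints: one x-axis crossing is at x = 0; it meets the z-axis at z = 0 (among the integer gridlines); it meets the y-axis at y = 0 (among the integer gridlines).
Finally, matching integer coefficients to the picture gives p.

x^3 + 2*x^2*y + 2*x*y^2 - z^2 - 3*y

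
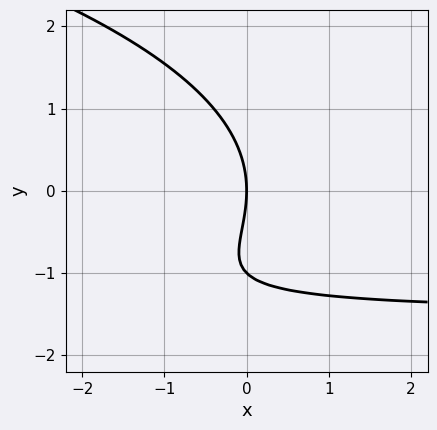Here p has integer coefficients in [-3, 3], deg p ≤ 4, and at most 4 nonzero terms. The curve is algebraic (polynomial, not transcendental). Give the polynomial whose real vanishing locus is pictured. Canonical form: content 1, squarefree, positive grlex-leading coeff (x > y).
y^3 + 2*x*y + y^2 + 3*x

deg p = 3.
Observable constraints: among the integer gridlines, it crosses the y-axis at y ∈ {-1, 0}; it crosses the x-axis at the gridline x = 0.
Matching integer coefficients to the picture gives p.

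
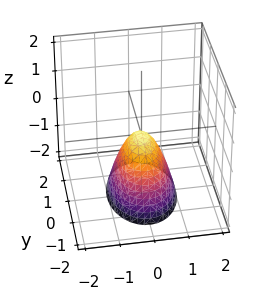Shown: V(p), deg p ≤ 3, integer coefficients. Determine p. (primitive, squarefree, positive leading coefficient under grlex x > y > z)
2*x^2 + y^2 + z

(a) Degree: a single bowl opening along one axis; a quadric, so deg p = 2.
(b) Symmetries: mirror symmetry x ↦ −x ⇒ only even powers of x; the y ↦ −y reflection is a symmetry, so y appears only in even powers.
(c) Observable constraints: it meets the z-axis at z = 0 (among the integer gridlines); it crosses the y-axis at the gridline y = 0; one x-axis crossing is at x = 0.
(d) Fitting integer coefficients to these (and the overall shape) gives p.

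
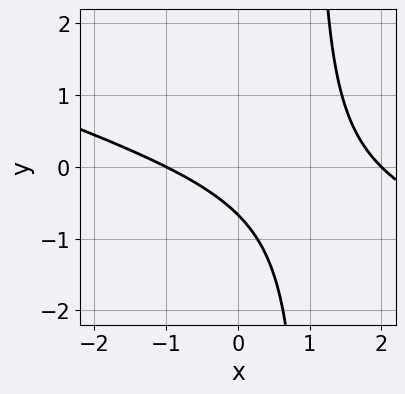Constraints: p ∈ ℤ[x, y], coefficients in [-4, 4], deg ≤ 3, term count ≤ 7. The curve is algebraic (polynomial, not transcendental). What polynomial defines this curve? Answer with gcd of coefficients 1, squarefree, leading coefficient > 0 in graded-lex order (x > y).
deg p = 2.
From the visible intercepts: among the integer gridlines, it crosses the x-axis at x ∈ {-1, 2}.
Matching integer coefficients to the picture gives p.

x^2 + 3*x*y - x - 3*y - 2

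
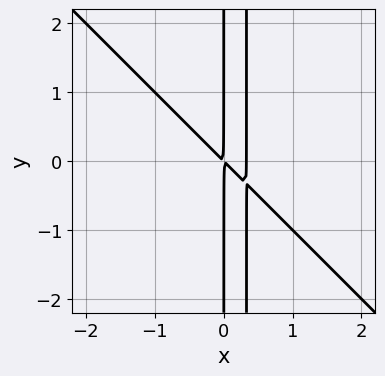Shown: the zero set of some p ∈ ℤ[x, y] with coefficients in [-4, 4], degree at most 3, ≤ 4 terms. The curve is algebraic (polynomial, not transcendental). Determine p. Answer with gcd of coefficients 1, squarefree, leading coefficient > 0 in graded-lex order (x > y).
(a) deg p = 3. A generic line meets the curve in up to 3 points.
(b) Checking where it meets the axes: every point of the y-axis in the box is on the curve.
(c) Solving for integer coefficients yields p as stated.

3*x^3 + 3*x^2*y - x^2 - x*y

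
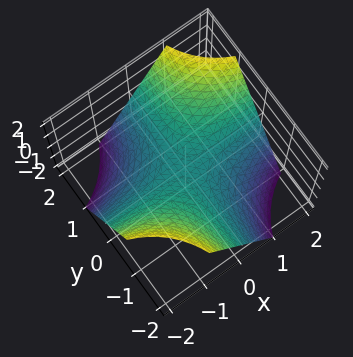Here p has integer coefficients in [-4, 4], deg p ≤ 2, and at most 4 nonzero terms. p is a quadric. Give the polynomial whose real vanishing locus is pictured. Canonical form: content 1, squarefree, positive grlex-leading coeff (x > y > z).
x*y - z

(a) Degree: a saddle surface; a quadric, so deg p = 2.
(b) Against the integer gridlines: one z-axis crossing is at z = 0; every point of the x-axis in the box is on the surface.
(c) The integer polynomial consistent with all of this is the stated p. Check: (0, -2, 0) on the y-axis lies on the surface, and p(0, -2, 0) = 0. ✓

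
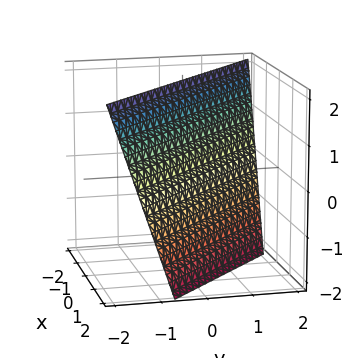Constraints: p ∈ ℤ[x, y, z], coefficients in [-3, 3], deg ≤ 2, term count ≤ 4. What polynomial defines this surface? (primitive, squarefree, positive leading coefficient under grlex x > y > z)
Degree: every cross-section is a straight line — this is a plane, so deg p = 1.
From the axis intercepts and sections: it meets the z-axis at z = 2 (among the integer gridlines).
These observations pin down the coefficients.

3*x + 3*y + z - 2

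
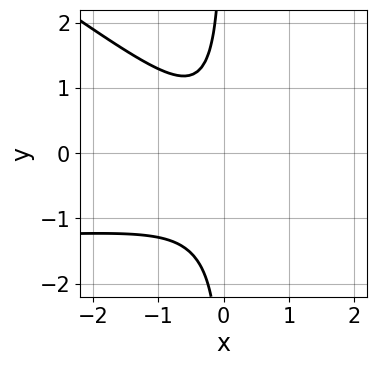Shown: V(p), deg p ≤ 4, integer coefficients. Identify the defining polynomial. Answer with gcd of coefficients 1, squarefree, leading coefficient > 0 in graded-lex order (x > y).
2*x^2*y + 3*x*y^2 + 3*x^2 + 2*x*y + 2

deg p = 3.
Against the integer gridlines: the curve avoids every integer x-axis point in the box; it misses every integer gridline on the y-axis.
Matching integer coefficients to the picture gives p.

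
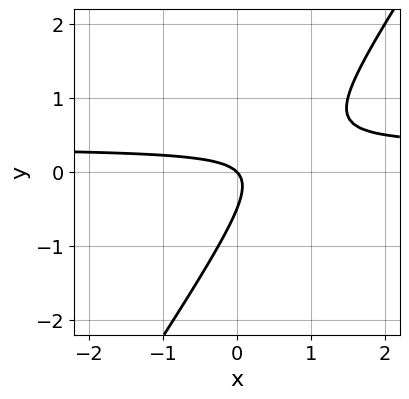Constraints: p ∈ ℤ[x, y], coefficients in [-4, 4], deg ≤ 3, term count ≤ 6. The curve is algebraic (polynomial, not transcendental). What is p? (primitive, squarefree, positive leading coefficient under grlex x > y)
3*x*y - 2*y^2 - x - y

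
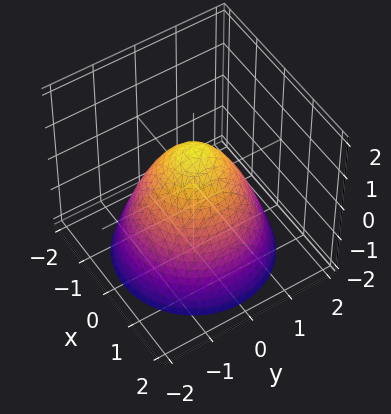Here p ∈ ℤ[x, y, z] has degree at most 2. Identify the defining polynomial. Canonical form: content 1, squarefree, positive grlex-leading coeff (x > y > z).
Degree: no degree-1 surface has this shape, so deg p = 2.
Symmetries: the z-axis is an axis of rotation, so x and y enter only as x² + y².
Checking where it meets the axes: it crosses the z-axis at the gridline z = 1; among the integer gridlines, it crosses the y-axis at y ∈ {-1, 1}; a circular section at z = 0 has radius exactly 1; the x-axis gridline crossings are at x ∈ {-1, 1}.
These observations pin down the coefficients.

x^2 + y^2 + z - 1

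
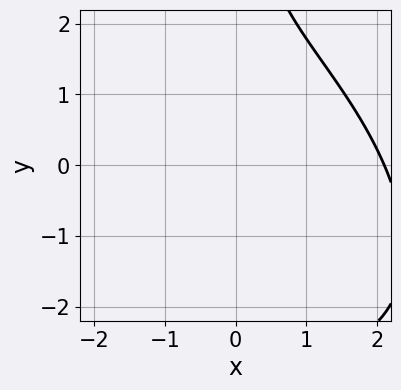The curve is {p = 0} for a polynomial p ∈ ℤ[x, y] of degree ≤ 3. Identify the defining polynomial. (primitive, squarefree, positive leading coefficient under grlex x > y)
x^3 + x^2*y + x*y^2 - 3*x - 3

deg p = 3. The shape is more complex than any degree-2 curve.
From the axis intercepts and sections: it misses every integer gridline on the x-axis; no y-intercept at any integer in the box.
Together with the visible shape, these determine p as stated.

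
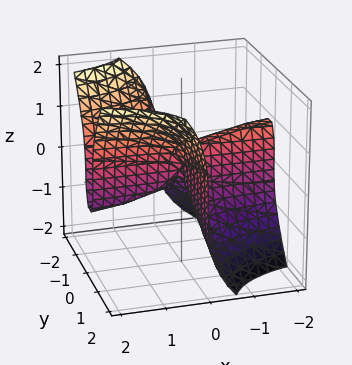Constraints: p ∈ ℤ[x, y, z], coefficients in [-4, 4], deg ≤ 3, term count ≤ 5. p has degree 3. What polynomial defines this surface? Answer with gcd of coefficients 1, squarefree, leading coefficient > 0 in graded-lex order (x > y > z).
3*x*y^2 - z^3 + 2*x*y

1. Degree: no degree-2 surface has this shape, so deg p = 3.
2. Against the integer gridlines: it crosses the z-axis at the gridline z = 0; the visible x-axis segment lies entirely on the surface.
3. These observations pin down the coefficients. Check: (0, 1, 0) on the y-axis lies on the surface, and p(0, 1, 0) = 0. ✓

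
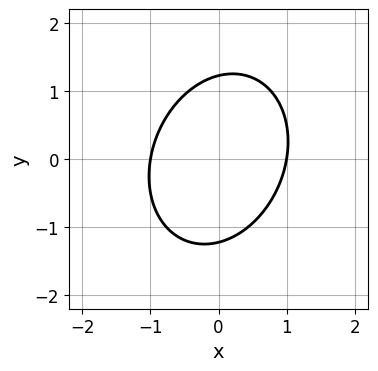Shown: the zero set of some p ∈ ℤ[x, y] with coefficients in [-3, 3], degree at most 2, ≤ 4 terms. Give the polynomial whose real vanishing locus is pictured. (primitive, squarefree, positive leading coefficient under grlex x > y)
3*x^2 - x*y + 2*y^2 - 3

First, deg p = 2. No degree-1 curve has this shape.
Then, from the axis intercepts and sections: the x-axis gridline crossings are at x ∈ {-1, 1}.
Finally, matching integer coefficients to the picture gives p.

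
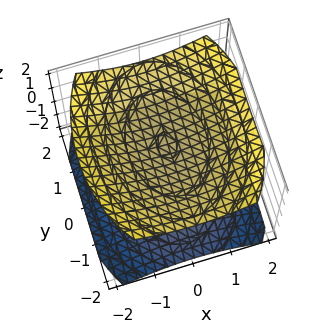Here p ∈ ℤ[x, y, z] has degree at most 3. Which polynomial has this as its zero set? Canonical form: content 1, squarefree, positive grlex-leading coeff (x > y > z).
2*x^2 + y^2 - 3*z^2 + 3

The picture has 2 separate pieces.
The degree is 2 — two separate bowl-shaped sheets opening away from each other; a quadric.
Symmetries: the z ↦ −z reflection is a symmetry, so z appears only in even powers; the x ↦ −x reflection is a symmetry, so x appears only in even powers; it's symmetric under y → −y, forcing even powers of y.
Observable constraints: among the integer gridlines, it crosses the z-axis at z ∈ {-1, 1}; no x-intercept at any integer in the box.
Matching integer coefficients to the picture gives p.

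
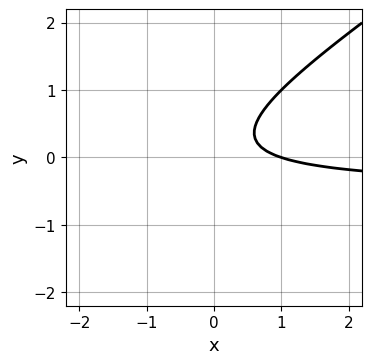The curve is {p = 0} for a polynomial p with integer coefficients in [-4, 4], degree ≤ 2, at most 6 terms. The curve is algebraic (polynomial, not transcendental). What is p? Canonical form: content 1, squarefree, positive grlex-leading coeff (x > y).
2*x*y - 3*y^2 + x + y - 1

(a) Degree: a generic line meets the curve in up to 2 points, so deg p = 2.
(b) Against the integer gridlines: no y-intercept at any integer in the box; one x-axis crossing is at x = 1.
(c) Together with the visible shape, these determine p as stated.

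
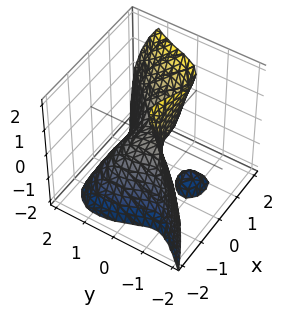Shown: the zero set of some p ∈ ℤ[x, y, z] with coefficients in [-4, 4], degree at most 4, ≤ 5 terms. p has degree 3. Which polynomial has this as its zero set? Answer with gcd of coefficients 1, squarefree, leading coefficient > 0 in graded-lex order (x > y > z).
There are 2 components. They look like related sheets of one shape, so recover p as a whole.
deg p = 3. A generic line meets the surface in up to 3 points.
Against the integer gridlines: it meets the z-axis at z = 0 (among the integer gridlines); it meets the x-axis at x = 0 (among the integer gridlines).
Together with the visible shape, these determine p as stated.

3*x^3 - x*z^2 - 3*y^3 - 3*y*z - 2*z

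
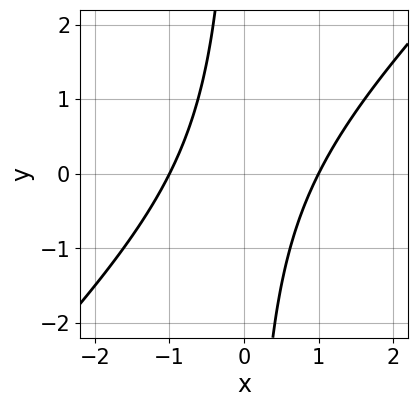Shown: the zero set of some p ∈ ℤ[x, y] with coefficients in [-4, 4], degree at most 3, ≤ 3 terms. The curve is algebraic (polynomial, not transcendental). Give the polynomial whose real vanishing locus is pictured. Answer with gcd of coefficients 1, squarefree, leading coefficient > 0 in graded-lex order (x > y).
x^2 - x*y - 1

1. The degree is 2 — no degree-1 curve has this shape.
2. From the visible intercepts: among the integer gridlines, it crosses the x-axis at x ∈ {-1, 1}; it misses every integer gridline on the y-axis.
3. These observations pin down the coefficients.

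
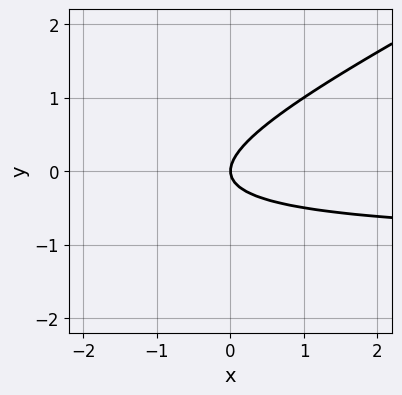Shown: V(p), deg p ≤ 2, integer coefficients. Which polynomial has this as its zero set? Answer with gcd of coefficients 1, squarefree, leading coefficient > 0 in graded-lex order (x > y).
(a) The degree is 2 — a generic line meets the curve in up to 2 points.
(b) Reading off the gridlines: it meets the y-axis at y = 0 (among the integer gridlines); it crosses the x-axis at the gridline x = 0.
(c) These observations pin down the coefficients.

x*y - 2*y^2 + x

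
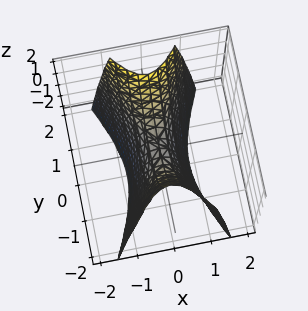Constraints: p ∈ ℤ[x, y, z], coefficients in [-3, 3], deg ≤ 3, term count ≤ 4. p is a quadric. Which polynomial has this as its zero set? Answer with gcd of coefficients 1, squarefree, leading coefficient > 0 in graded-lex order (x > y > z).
3*x^2 - y^2 + z

First, the degree is 2 — a hyperbolic paraboloid; a quadric.
Then, symmetries: mirror symmetry x ↦ −x ⇒ only even powers of x; it's symmetric under y → −y, forcing even powers of y.
Then, reading off the gridlines: it crosses the y-axis at the gridline y = 0; one z-axis crossing is at z = 0; it crosses the x-axis at the gridline x = 0.
Finally, these observations pin down the coefficients.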